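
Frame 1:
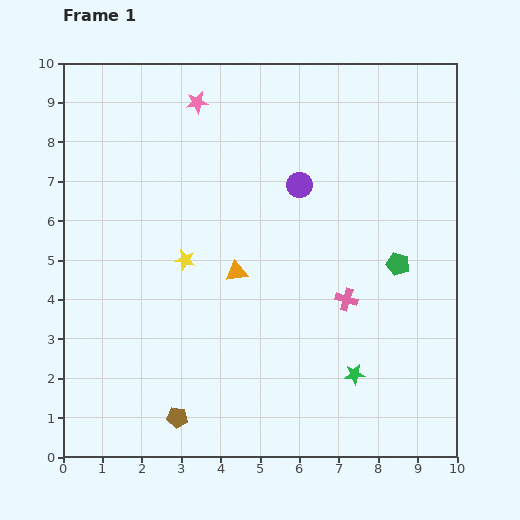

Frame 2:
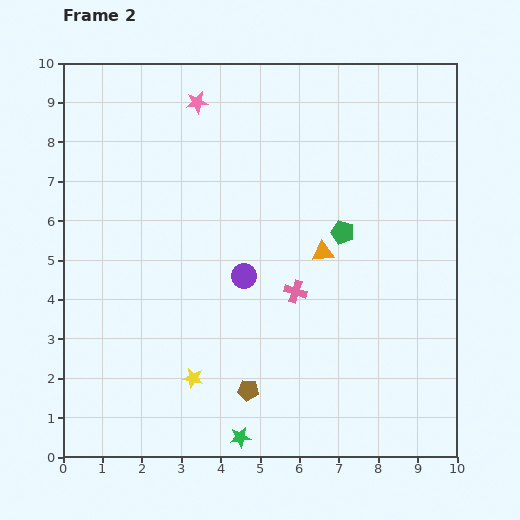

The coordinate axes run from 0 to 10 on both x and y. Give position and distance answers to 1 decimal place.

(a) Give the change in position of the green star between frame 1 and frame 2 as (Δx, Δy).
(-2.9, -1.6)

The green star was at (7.4, 2.1) in frame 1 and (4.5, 0.5) in frame 2.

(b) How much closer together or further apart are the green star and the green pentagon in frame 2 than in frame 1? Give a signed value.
+2.8

Distance in frame 1: 3.0. Distance in frame 2: 5.8.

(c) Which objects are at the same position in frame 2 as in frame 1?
the pink star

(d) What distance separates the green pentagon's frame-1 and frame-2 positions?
1.6

The green pentagon moved from (8.5, 4.9) to (7.1, 5.7), a distance of √(1.4² + 0.8²) ≈ 1.6.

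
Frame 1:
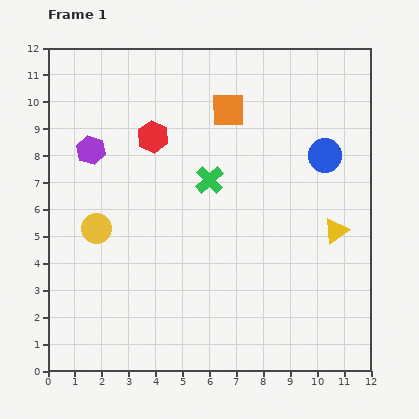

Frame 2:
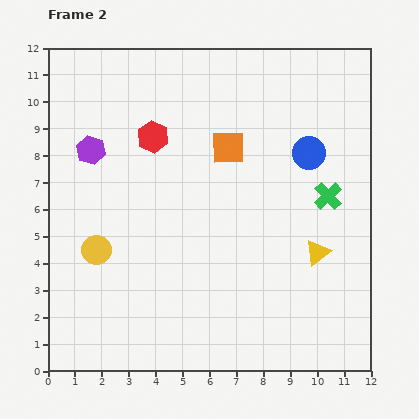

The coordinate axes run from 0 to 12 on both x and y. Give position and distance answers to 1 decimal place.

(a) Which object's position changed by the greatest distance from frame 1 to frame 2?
the green cross

(moved 4.4; next 1.4)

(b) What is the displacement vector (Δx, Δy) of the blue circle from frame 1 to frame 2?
(-0.6, 0.1)

The blue circle was at (10.3, 8.0) in frame 1 and (9.7, 8.1) in frame 2.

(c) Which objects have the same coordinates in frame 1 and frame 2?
the red hexagon, the purple hexagon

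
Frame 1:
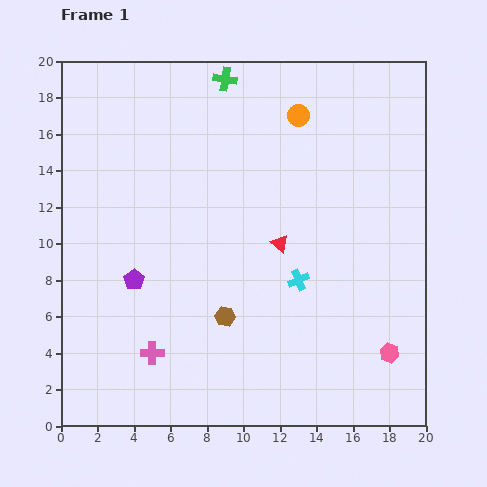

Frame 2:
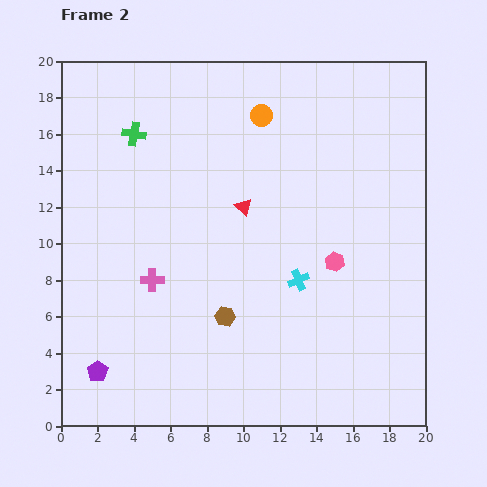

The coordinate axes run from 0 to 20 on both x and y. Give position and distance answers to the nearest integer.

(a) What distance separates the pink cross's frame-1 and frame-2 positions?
4

The pink cross moved from (5, 4) to (5, 8), a distance of √(0² + 4²) ≈ 4.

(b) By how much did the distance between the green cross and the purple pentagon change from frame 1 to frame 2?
+1

Distance in frame 1: 12. Distance in frame 2: 13.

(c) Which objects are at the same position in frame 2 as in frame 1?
the brown hexagon, the cyan cross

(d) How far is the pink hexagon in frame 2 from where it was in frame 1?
6

The pink hexagon moved from (18, 4) to (15, 9), a distance of √(3² + 5²) ≈ 6.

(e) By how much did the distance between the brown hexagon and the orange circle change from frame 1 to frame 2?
-1

Distance in frame 1: 12. Distance in frame 2: 11.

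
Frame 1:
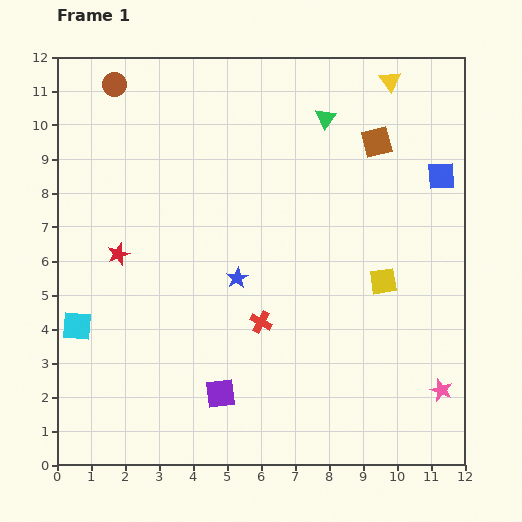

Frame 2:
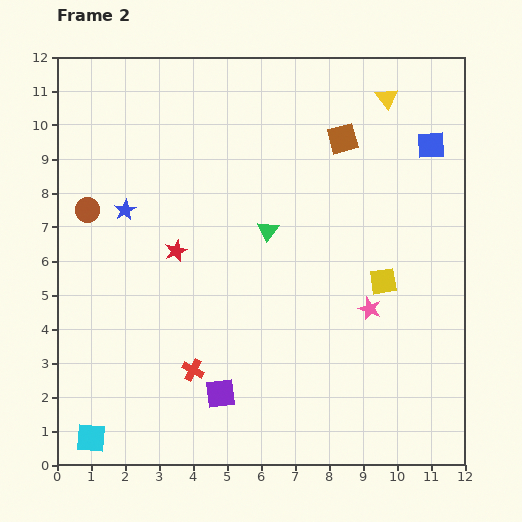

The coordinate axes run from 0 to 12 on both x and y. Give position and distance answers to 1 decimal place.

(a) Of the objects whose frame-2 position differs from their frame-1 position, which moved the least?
the yellow triangle

(moved 0.5)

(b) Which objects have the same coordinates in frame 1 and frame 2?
the yellow square, the purple square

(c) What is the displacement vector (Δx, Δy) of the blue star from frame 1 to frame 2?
(-3.3, 2.0)

The blue star was at (5.3, 5.5) in frame 1 and (2.0, 7.5) in frame 2.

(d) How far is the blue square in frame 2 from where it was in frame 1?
0.9

The blue square moved from (11.3, 8.5) to (11.0, 9.4), a distance of √(0.3² + 0.9²) ≈ 0.9.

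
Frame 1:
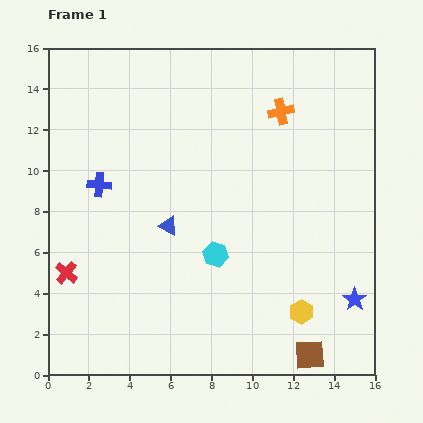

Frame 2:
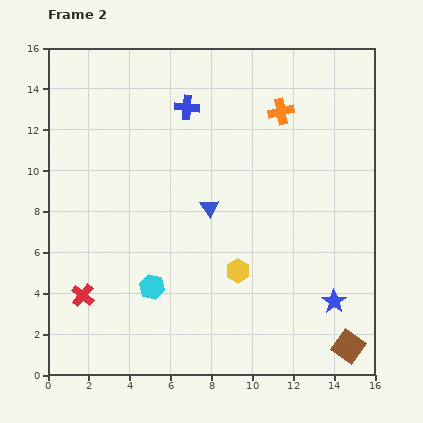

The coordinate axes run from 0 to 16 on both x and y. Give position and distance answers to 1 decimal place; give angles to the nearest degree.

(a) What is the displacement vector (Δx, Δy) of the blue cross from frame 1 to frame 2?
(4.3, 3.8)

The blue cross was at (2.5, 9.3) in frame 1 and (6.8, 13.1) in frame 2.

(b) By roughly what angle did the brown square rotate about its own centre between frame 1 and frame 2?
37° clockwise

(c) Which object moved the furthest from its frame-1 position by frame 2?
the blue cross

(moved 5.7; next 3.7)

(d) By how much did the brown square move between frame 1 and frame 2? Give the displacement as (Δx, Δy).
(1.9, 0.4)

The brown square was at (12.8, 1.0) in frame 1 and (14.7, 1.4) in frame 2.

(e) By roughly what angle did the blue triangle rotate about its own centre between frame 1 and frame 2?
28° clockwise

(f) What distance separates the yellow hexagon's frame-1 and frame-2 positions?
3.7

The yellow hexagon moved from (12.4, 3.1) to (9.3, 5.1), a distance of √(3.1² + 2.0²) ≈ 3.7.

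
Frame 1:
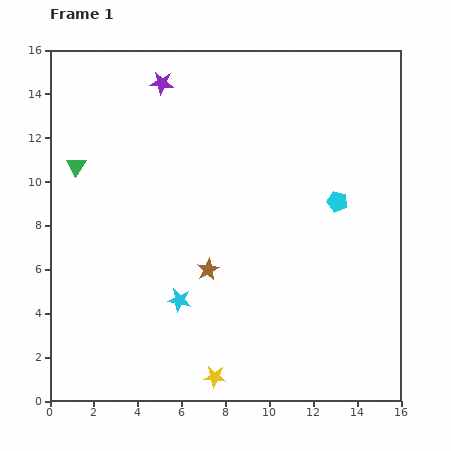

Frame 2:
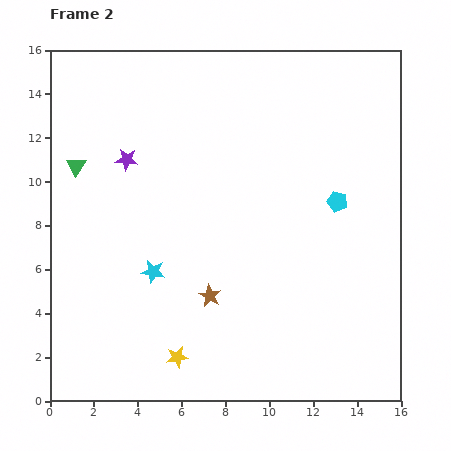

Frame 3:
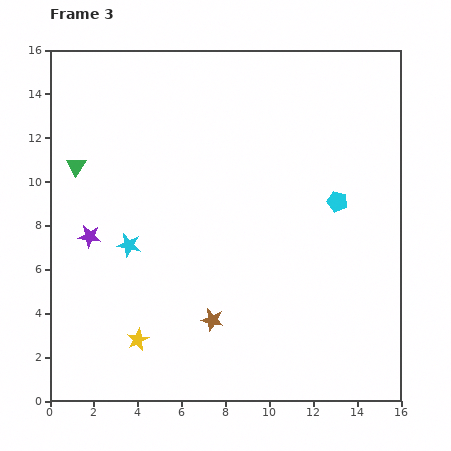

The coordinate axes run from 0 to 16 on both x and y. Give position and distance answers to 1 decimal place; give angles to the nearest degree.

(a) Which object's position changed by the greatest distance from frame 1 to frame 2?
the purple star

(moved 3.8; next 1.9)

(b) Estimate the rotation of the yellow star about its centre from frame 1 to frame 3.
30° counter-clockwise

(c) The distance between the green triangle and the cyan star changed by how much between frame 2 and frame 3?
-1.6

Distance in frame 2: 5.9. Distance in frame 3: 4.3.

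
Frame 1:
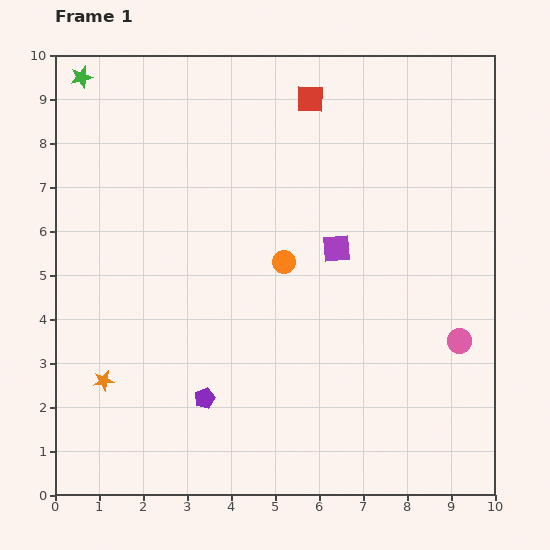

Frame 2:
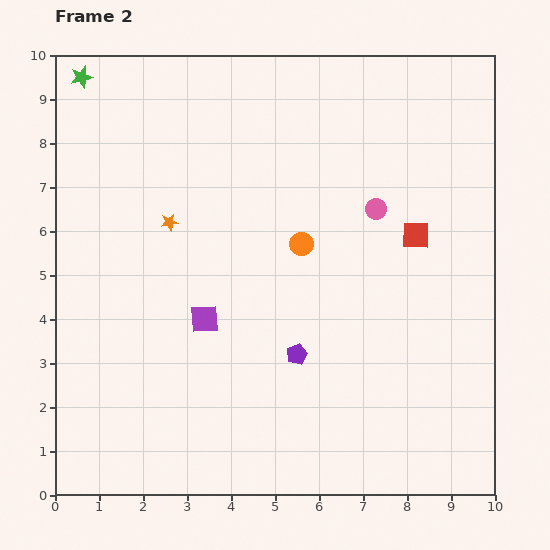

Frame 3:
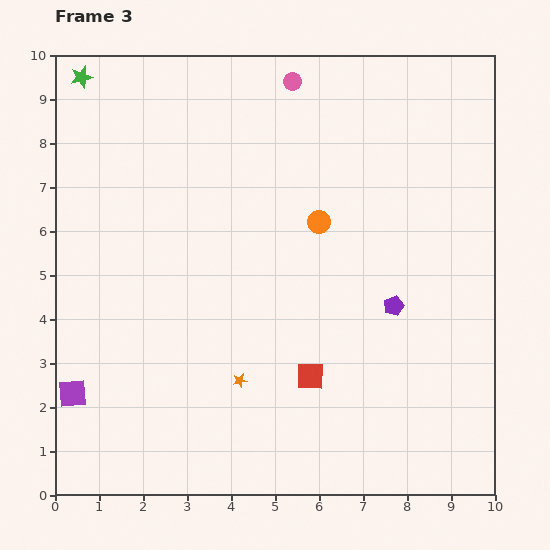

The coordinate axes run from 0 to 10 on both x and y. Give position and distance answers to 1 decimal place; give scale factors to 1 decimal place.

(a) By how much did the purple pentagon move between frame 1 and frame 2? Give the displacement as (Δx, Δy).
(2.1, 1.0)

The purple pentagon was at (3.4, 2.2) in frame 1 and (5.5, 3.2) in frame 2.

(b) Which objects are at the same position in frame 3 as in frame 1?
the green star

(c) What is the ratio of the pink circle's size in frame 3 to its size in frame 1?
0.8×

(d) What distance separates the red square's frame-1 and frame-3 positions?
6.3

The red square moved from (5.8, 9.0) to (5.8, 2.7), a distance of √(0.0² + 6.3²) ≈ 6.3.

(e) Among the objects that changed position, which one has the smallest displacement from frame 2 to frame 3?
the orange circle

(moved 0.6)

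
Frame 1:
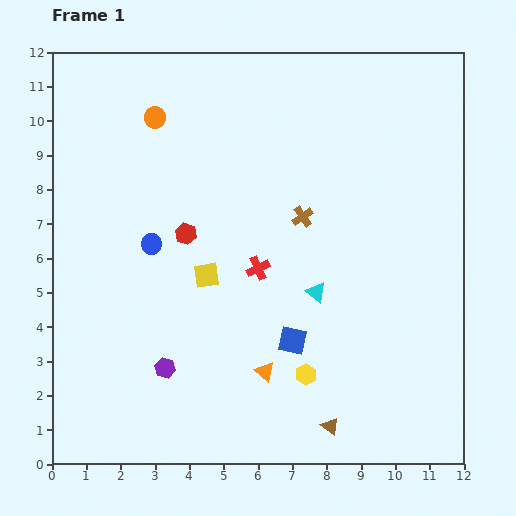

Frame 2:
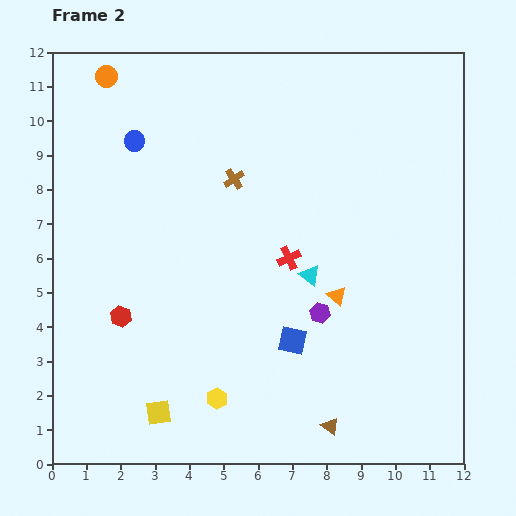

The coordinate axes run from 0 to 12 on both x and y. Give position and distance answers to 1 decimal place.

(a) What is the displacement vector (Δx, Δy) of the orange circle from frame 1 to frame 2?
(-1.4, 1.2)

The orange circle was at (3.0, 10.1) in frame 1 and (1.6, 11.3) in frame 2.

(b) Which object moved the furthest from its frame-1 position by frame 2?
the purple hexagon

(moved 4.8; next 4.2)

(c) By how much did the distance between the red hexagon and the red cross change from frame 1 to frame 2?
+2.9

Distance in frame 1: 2.3. Distance in frame 2: 5.2.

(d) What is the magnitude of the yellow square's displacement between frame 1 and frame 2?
4.2

The yellow square moved from (4.5, 5.5) to (3.1, 1.5), a distance of √(1.4² + 4.0²) ≈ 4.2.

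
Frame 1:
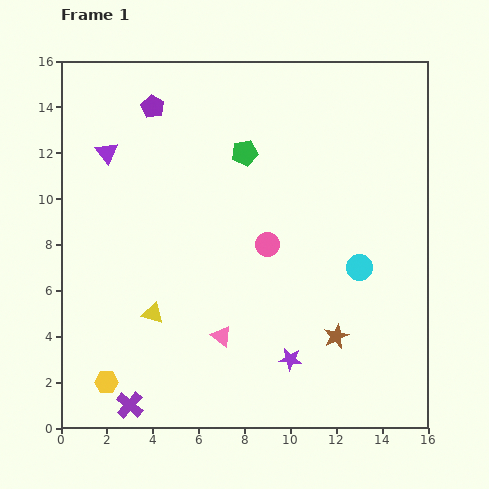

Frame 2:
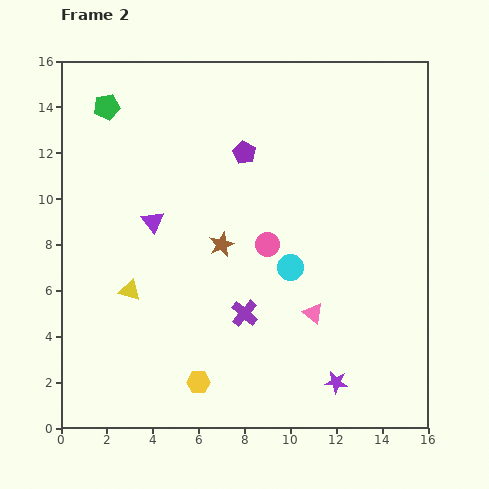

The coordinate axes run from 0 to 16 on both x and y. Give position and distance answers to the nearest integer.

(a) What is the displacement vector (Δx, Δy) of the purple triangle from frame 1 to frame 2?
(2, -3)

The purple triangle was at (2, 12) in frame 1 and (4, 9) in frame 2.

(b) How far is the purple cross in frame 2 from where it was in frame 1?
6

The purple cross moved from (3, 1) to (8, 5), a distance of √(5² + 4²) ≈ 6.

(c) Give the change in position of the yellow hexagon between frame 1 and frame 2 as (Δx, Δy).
(4, 0)

The yellow hexagon was at (2, 2) in frame 1 and (6, 2) in frame 2.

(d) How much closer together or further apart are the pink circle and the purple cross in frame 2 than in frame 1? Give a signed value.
-6

Distance in frame 1: 9. Distance in frame 2: 3.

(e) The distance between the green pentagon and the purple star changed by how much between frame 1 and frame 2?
+7

Distance in frame 1: 9. Distance in frame 2: 16.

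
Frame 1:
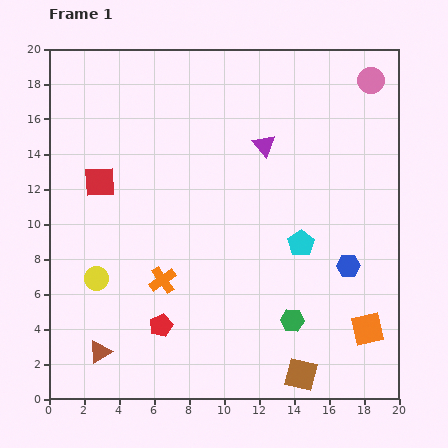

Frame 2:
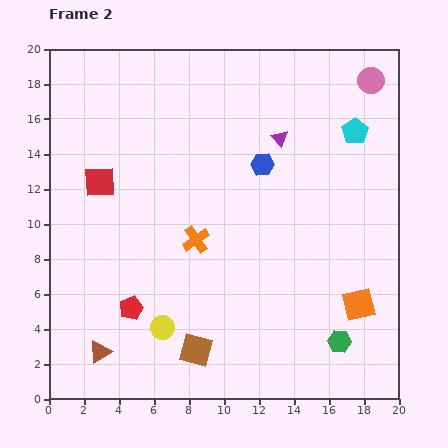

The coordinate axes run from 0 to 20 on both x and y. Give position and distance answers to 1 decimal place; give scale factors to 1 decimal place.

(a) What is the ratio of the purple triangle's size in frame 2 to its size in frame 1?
0.7×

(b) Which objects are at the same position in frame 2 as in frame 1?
the pink circle, the brown triangle, the red square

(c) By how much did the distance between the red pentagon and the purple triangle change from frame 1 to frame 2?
+1.0

Distance in frame 1: 11.9. Distance in frame 2: 12.9.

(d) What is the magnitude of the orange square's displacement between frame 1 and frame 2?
1.5

The orange square moved from (18.2, 4.0) to (17.7, 5.4), a distance of √(0.5² + 1.4²) ≈ 1.5.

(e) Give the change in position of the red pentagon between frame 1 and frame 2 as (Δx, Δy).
(-1.7, 1.0)

The red pentagon was at (6.4, 4.2) in frame 1 and (4.7, 5.2) in frame 2.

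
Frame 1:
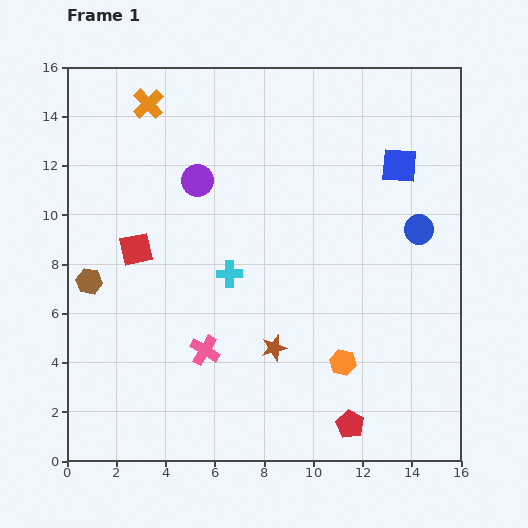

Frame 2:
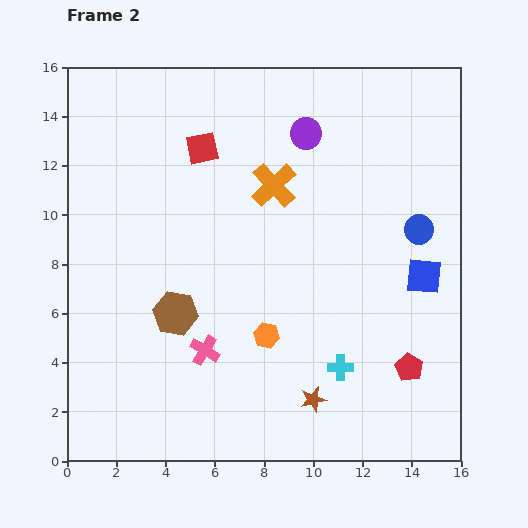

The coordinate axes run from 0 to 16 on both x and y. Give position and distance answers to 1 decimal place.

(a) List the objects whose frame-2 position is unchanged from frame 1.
the pink cross, the blue circle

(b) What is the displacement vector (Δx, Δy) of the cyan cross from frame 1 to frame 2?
(4.5, -3.8)

The cyan cross was at (6.6, 7.6) in frame 1 and (11.1, 3.8) in frame 2.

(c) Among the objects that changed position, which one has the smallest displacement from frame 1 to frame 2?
the brown star

(moved 2.6)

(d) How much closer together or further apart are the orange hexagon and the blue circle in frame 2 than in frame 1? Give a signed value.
+1.3

Distance in frame 1: 6.2. Distance in frame 2: 7.5.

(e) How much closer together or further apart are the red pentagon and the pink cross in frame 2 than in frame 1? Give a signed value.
+1.7

Distance in frame 1: 6.6. Distance in frame 2: 8.3.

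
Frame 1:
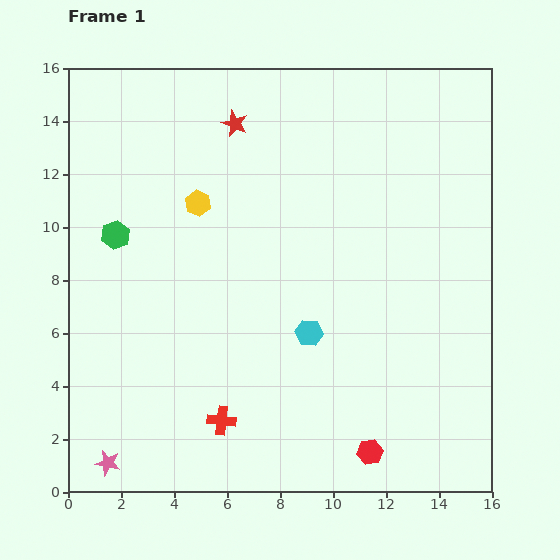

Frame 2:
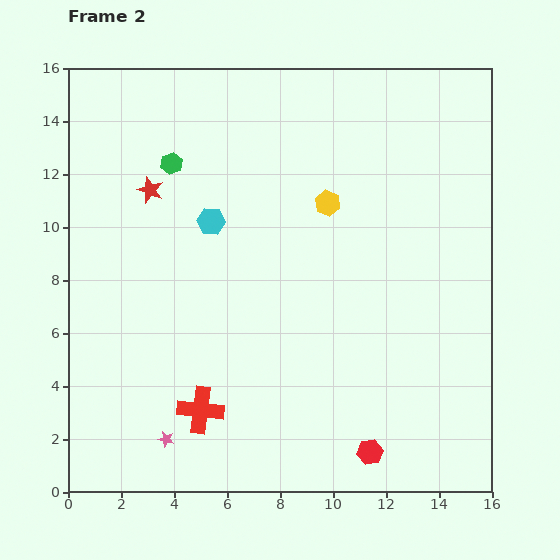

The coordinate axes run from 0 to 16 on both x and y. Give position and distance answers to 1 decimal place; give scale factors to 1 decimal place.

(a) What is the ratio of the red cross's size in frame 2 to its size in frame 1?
1.6×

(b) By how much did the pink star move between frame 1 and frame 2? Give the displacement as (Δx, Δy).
(2.2, 0.9)

The pink star was at (1.5, 1.1) in frame 1 and (3.7, 2.0) in frame 2.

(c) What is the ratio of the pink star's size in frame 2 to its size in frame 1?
0.6×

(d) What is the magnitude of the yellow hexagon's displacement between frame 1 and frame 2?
4.9

The yellow hexagon moved from (4.9, 10.9) to (9.8, 10.9), a distance of √(4.9² + 0.0²) ≈ 4.9.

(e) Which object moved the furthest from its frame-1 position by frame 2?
the cyan hexagon

(moved 5.6; next 4.9)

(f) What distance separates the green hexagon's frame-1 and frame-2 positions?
3.4

The green hexagon moved from (1.8, 9.7) to (3.9, 12.4), a distance of √(2.1² + 2.7²) ≈ 3.4.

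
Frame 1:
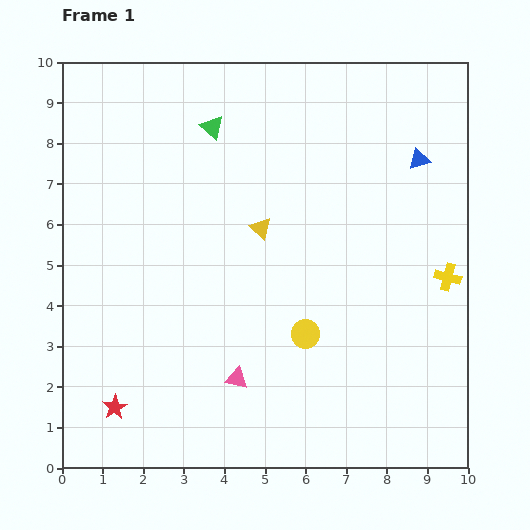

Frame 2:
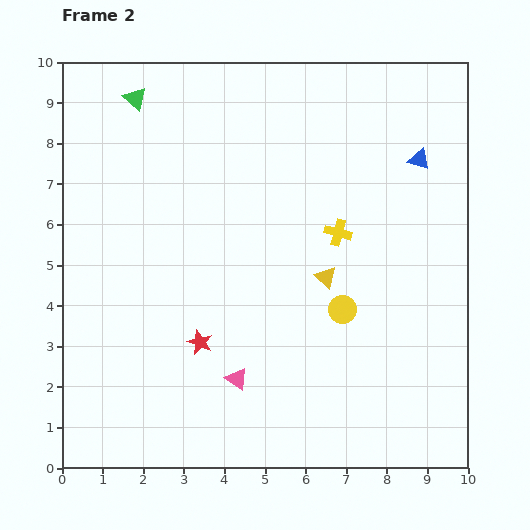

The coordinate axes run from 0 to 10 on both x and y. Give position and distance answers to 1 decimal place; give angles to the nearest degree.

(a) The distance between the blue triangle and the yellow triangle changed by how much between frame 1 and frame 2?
-0.6

Distance in frame 1: 4.3. Distance in frame 2: 3.7.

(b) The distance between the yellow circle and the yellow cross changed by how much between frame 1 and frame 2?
-1.9

Distance in frame 1: 3.8. Distance in frame 2: 1.9.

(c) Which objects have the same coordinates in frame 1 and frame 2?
the pink triangle, the blue triangle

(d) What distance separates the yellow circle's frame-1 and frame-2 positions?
1.1

The yellow circle moved from (6.0, 3.3) to (6.9, 3.9), a distance of √(0.9² + 0.6²) ≈ 1.1.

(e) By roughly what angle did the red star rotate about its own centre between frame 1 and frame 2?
18° counter-clockwise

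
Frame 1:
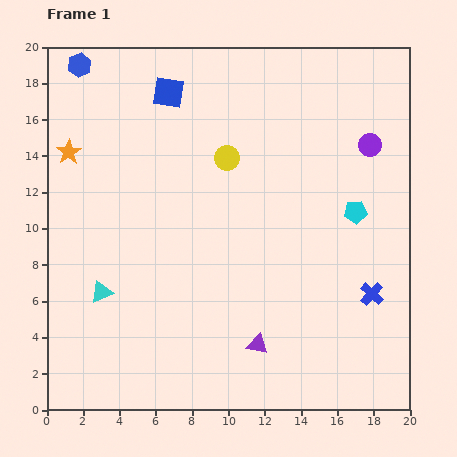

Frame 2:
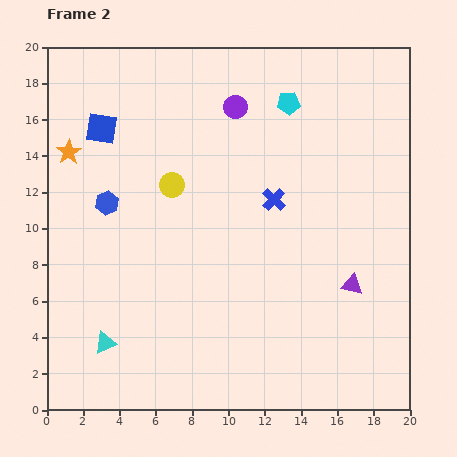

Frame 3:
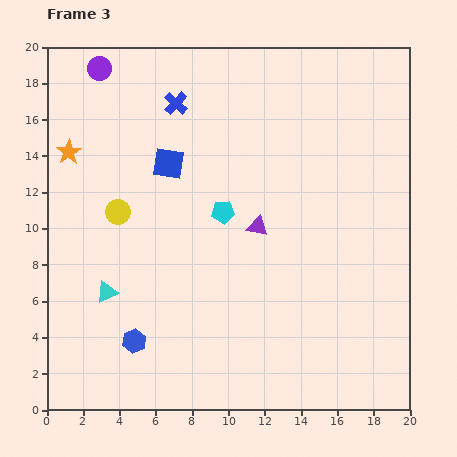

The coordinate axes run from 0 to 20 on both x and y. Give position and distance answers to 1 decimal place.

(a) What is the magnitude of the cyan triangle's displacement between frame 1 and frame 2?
2.8

The cyan triangle moved from (3.0, 6.5) to (3.2, 3.7), a distance of √(0.2² + 2.8²) ≈ 2.8.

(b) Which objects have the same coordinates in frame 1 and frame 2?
the orange star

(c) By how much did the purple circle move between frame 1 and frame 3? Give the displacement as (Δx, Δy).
(-14.9, 4.2)

The purple circle was at (17.8, 14.6) in frame 1 and (2.9, 18.8) in frame 3.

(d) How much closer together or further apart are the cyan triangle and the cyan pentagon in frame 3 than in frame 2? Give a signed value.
-8.8

Distance in frame 2: 16.6. Distance in frame 3: 7.8.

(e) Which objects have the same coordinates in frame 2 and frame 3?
the orange star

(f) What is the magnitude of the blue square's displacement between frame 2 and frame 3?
4.2

The blue square moved from (3.0, 15.5) to (6.7, 13.6), a distance of √(3.7² + 1.9²) ≈ 4.2.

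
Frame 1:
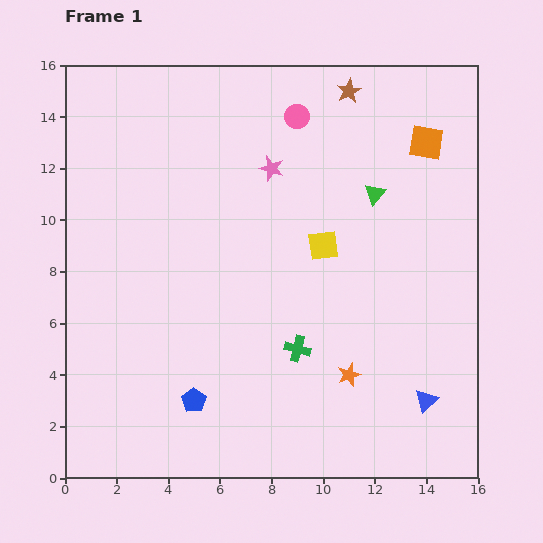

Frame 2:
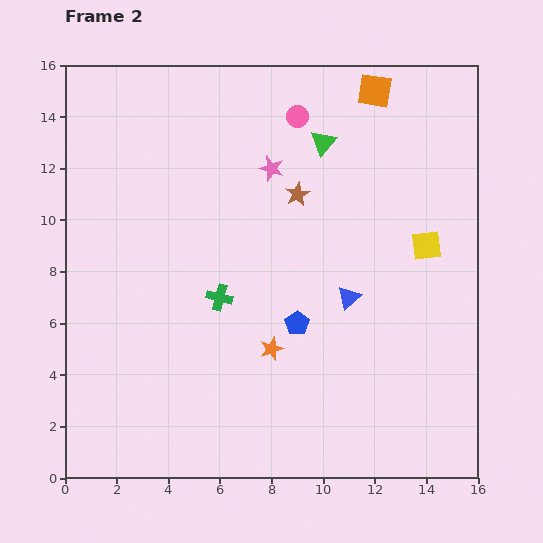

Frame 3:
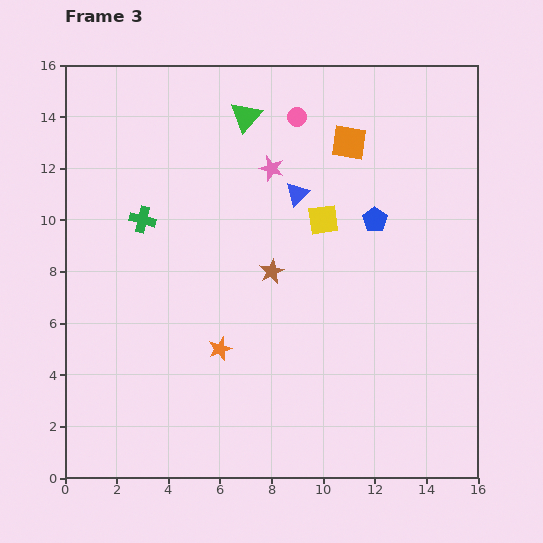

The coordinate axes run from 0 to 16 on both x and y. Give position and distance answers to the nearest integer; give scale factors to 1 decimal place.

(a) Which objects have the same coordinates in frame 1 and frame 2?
the pink star, the pink circle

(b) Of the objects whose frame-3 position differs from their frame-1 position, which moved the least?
the yellow square

(moved 1)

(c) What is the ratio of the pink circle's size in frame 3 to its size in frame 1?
0.8×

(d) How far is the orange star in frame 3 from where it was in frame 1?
5

The orange star moved from (11, 4) to (6, 5), a distance of √(5² + 1²) ≈ 5.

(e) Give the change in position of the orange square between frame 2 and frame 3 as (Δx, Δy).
(-1, -2)

The orange square was at (12, 15) in frame 2 and (11, 13) in frame 3.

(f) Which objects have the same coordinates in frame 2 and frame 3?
the pink star, the pink circle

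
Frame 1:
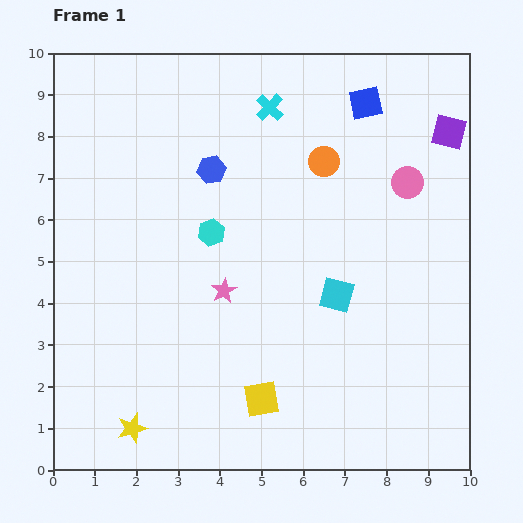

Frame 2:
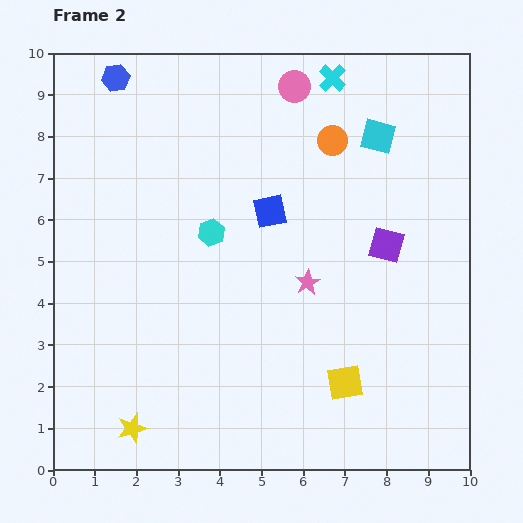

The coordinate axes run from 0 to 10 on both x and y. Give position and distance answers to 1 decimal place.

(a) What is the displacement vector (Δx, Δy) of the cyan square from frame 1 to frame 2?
(1.0, 3.8)

The cyan square was at (6.8, 4.2) in frame 1 and (7.8, 8.0) in frame 2.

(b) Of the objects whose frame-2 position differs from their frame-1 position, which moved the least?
the orange circle

(moved 0.5)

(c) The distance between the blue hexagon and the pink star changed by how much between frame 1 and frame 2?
+3.8

Distance in frame 1: 2.9. Distance in frame 2: 6.7.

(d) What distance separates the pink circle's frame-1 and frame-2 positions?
3.5

The pink circle moved from (8.5, 6.9) to (5.8, 9.2), a distance of √(2.7² + 2.3²) ≈ 3.5.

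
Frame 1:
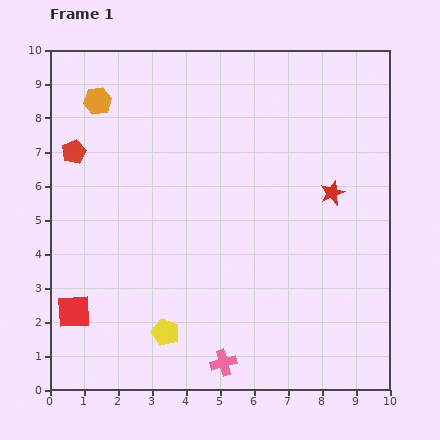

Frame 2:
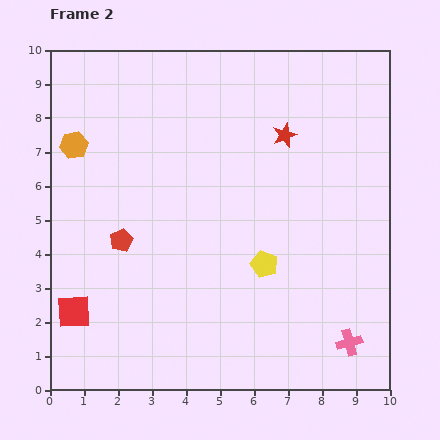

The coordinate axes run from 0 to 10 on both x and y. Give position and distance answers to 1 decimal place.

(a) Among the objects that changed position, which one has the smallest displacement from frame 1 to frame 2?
the orange hexagon

(moved 1.5)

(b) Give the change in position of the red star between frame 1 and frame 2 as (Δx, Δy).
(-1.4, 1.7)

The red star was at (8.3, 5.8) in frame 1 and (6.9, 7.5) in frame 2.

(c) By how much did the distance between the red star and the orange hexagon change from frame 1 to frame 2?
-1.2

Distance in frame 1: 7.4. Distance in frame 2: 6.2.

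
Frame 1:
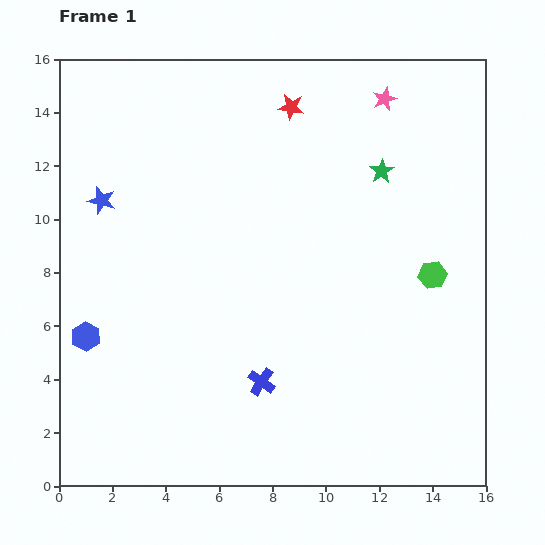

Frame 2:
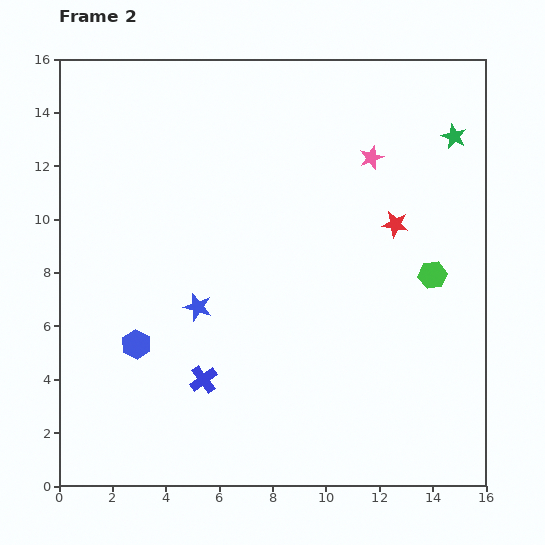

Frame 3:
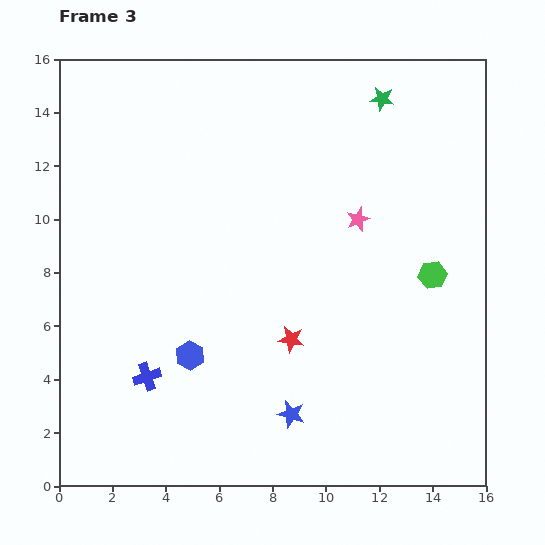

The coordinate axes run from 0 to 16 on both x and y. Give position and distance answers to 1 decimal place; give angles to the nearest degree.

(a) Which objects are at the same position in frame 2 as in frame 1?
the green hexagon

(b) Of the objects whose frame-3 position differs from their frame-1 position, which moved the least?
the green star

(moved 2.7)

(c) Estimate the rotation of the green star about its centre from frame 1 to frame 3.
31° counter-clockwise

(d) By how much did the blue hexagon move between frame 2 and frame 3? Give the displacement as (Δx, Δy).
(2.0, -0.4)

The blue hexagon was at (2.9, 5.3) in frame 2 and (4.9, 4.9) in frame 3.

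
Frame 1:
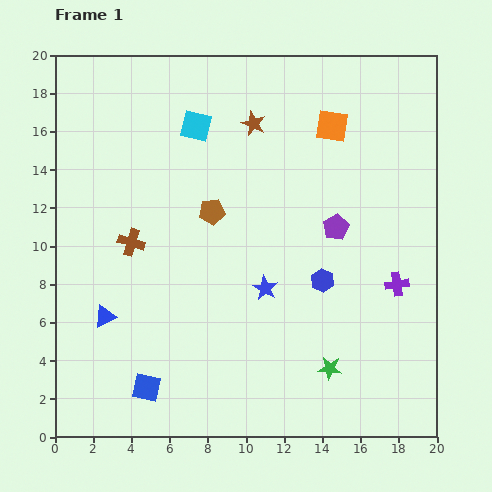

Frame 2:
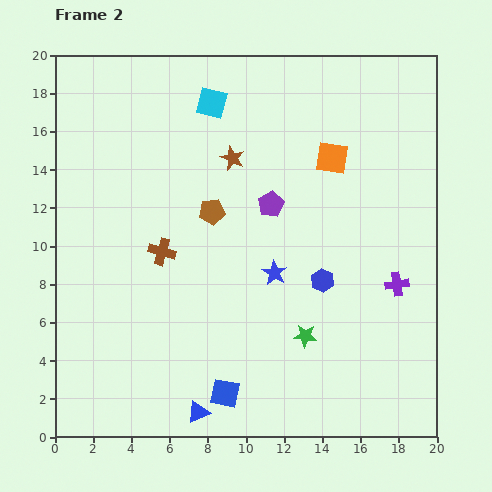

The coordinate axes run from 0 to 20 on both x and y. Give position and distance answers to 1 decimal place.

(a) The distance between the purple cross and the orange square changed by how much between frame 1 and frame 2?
-1.6

Distance in frame 1: 9.0. Distance in frame 2: 7.4.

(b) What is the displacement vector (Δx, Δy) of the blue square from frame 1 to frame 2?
(4.1, -0.3)

The blue square was at (4.8, 2.6) in frame 1 and (8.9, 2.3) in frame 2.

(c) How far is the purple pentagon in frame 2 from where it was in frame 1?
3.6

The purple pentagon moved from (14.7, 11.0) to (11.3, 12.2), a distance of √(3.4² + 1.2²) ≈ 3.6.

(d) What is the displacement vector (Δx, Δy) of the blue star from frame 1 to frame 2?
(0.5, 0.8)

The blue star was at (11.0, 7.8) in frame 1 and (11.5, 8.6) in frame 2.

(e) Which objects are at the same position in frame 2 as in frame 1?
the blue hexagon, the brown pentagon, the purple cross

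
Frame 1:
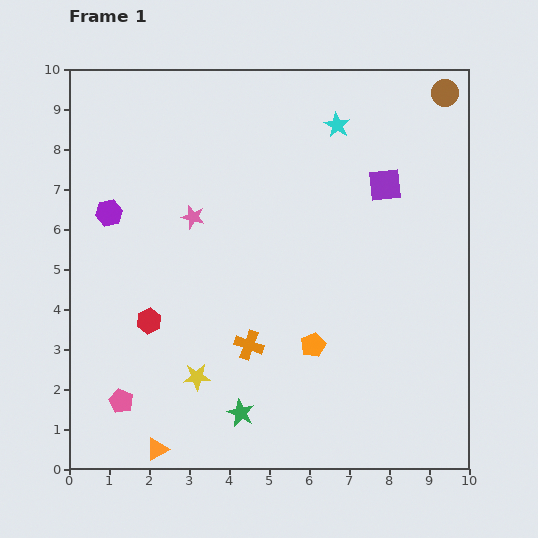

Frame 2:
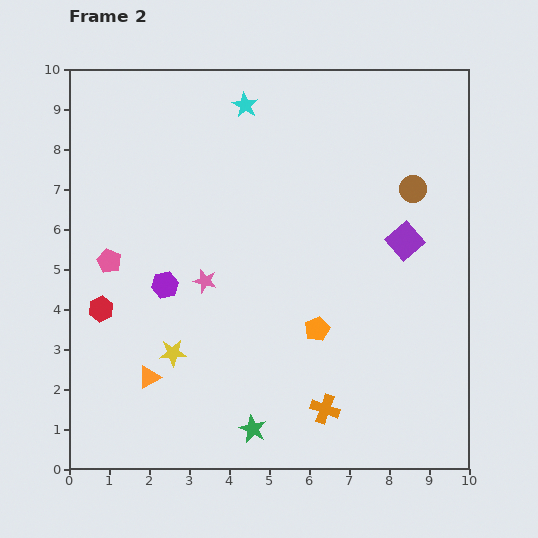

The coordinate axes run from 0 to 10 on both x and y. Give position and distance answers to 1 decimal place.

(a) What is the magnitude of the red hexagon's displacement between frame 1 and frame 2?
1.2

The red hexagon moved from (2.0, 3.7) to (0.8, 4.0), a distance of √(1.2² + 0.3²) ≈ 1.2.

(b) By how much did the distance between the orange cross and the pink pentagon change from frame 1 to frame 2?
+3.0

Distance in frame 1: 3.5. Distance in frame 2: 6.5.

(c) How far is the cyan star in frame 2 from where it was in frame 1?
2.4

The cyan star moved from (6.7, 8.6) to (4.4, 9.1), a distance of √(2.3² + 0.5²) ≈ 2.4.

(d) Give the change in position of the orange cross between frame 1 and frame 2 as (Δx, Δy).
(1.9, -1.6)

The orange cross was at (4.5, 3.1) in frame 1 and (6.4, 1.5) in frame 2.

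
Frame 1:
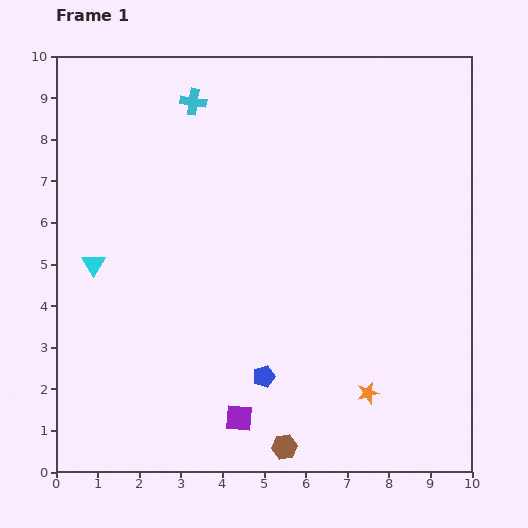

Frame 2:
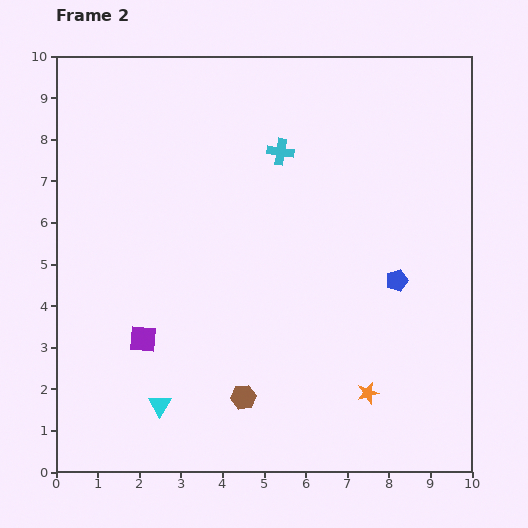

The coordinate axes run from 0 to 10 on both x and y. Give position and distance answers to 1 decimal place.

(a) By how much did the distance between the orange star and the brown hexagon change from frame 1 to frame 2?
+0.6

Distance in frame 1: 2.4. Distance in frame 2: 3.0.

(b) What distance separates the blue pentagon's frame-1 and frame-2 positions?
3.9

The blue pentagon moved from (5.0, 2.3) to (8.2, 4.6), a distance of √(3.2² + 2.3²) ≈ 3.9.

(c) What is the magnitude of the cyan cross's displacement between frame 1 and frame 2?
2.4

The cyan cross moved from (3.3, 8.9) to (5.4, 7.7), a distance of √(2.1² + 1.2²) ≈ 2.4.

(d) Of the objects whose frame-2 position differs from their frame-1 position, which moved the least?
the brown hexagon

(moved 1.6)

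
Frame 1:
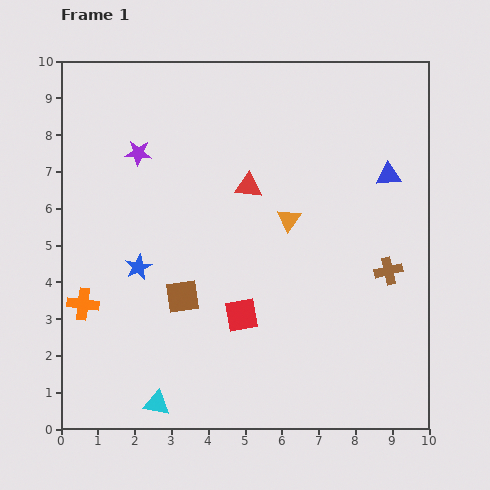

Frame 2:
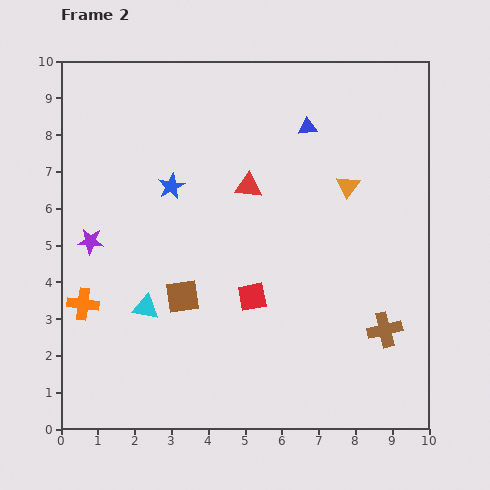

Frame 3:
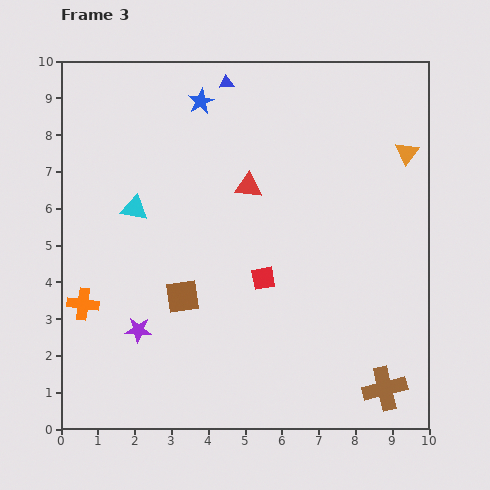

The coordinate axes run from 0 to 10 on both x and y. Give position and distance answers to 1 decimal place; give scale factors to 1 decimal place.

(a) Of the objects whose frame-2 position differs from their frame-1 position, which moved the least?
the red square

(moved 0.6)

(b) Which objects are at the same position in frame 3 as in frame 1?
the brown square, the red triangle, the orange cross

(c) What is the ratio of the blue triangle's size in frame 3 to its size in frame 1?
0.6×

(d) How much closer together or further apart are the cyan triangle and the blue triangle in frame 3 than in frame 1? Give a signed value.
-4.6

Distance in frame 1: 8.8. Distance in frame 3: 4.2.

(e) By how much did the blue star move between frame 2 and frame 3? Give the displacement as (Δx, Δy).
(0.8, 2.3)

The blue star was at (3.0, 6.6) in frame 2 and (3.8, 8.9) in frame 3.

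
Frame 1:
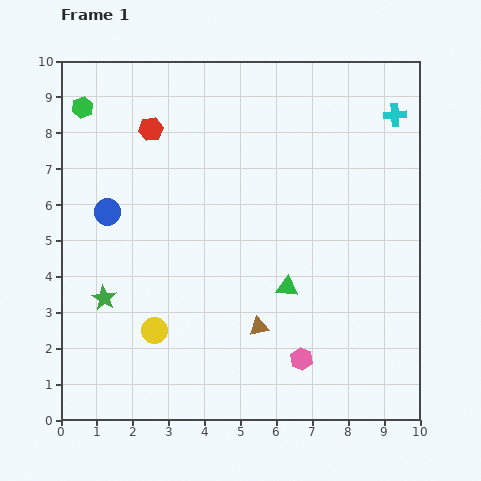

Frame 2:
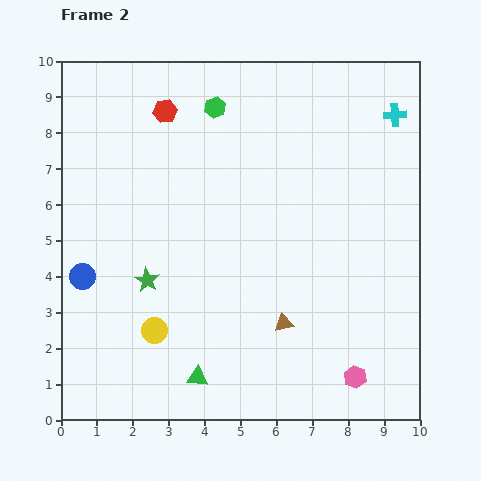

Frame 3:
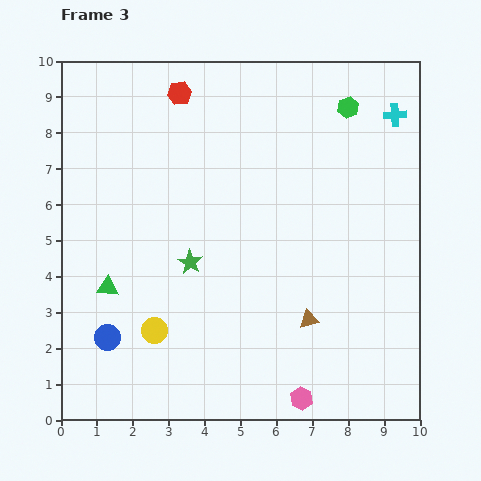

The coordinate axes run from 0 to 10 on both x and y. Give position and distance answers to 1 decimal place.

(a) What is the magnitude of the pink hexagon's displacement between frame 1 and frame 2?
1.6

The pink hexagon moved from (6.7, 1.7) to (8.2, 1.2), a distance of √(1.5² + 0.5²) ≈ 1.6.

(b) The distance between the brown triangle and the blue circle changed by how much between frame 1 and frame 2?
+0.4

Distance in frame 1: 5.3. Distance in frame 2: 5.7.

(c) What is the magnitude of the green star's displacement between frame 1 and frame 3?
2.6

The green star moved from (1.2, 3.4) to (3.6, 4.4), a distance of √(2.4² + 1.0²) ≈ 2.6.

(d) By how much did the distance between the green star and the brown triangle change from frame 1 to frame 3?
-0.7

Distance in frame 1: 4.4. Distance in frame 3: 3.7.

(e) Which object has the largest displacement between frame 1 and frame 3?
the green hexagon

(moved 7.4; next 5.0)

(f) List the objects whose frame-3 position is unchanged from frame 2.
the yellow circle, the cyan cross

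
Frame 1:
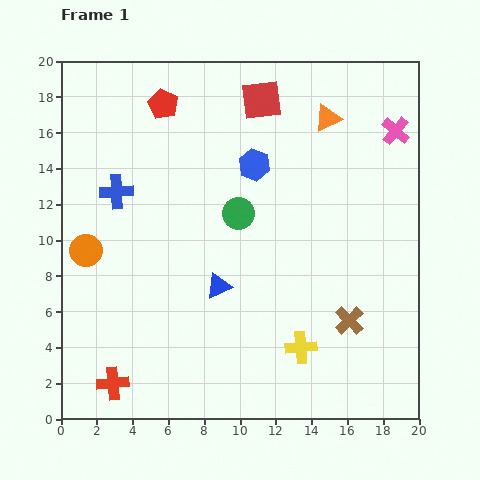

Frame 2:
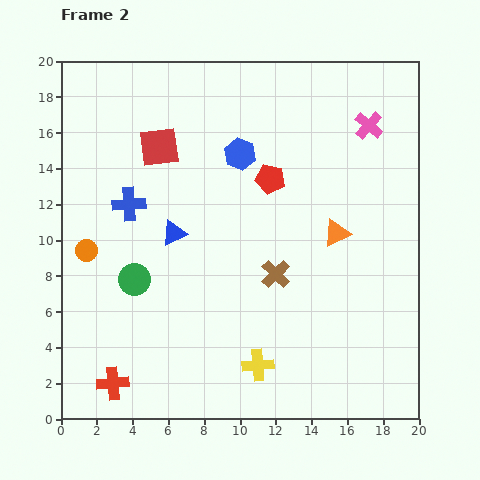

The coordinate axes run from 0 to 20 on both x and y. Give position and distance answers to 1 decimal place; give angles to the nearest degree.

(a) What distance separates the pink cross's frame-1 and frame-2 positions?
1.5

The pink cross moved from (18.7, 16.1) to (17.2, 16.4), a distance of √(1.5² + 0.3²) ≈ 1.5.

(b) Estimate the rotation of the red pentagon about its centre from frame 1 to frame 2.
15° counter-clockwise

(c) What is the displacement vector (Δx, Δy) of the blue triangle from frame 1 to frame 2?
(-2.5, 3.0)

The blue triangle was at (8.8, 7.4) in frame 1 and (6.3, 10.4) in frame 2.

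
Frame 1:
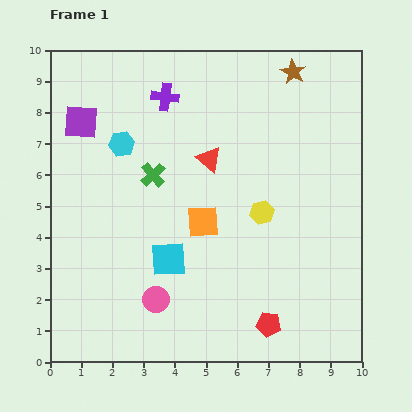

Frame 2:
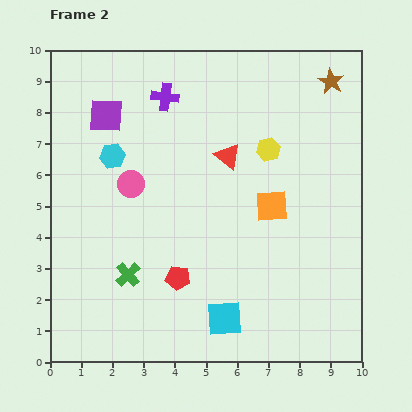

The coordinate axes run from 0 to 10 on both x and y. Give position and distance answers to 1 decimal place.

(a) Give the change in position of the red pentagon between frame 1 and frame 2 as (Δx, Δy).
(-2.9, 1.5)

The red pentagon was at (7.0, 1.2) in frame 1 and (4.1, 2.7) in frame 2.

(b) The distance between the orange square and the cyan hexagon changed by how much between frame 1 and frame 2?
+1.7

Distance in frame 1: 3.6. Distance in frame 2: 5.3.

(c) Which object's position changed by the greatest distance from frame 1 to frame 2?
the pink circle

(moved 3.8; next 3.3)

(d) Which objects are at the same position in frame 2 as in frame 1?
the purple cross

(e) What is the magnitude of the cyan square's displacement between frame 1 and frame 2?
2.6

The cyan square moved from (3.8, 3.3) to (5.6, 1.4), a distance of √(1.8² + 1.9²) ≈ 2.6.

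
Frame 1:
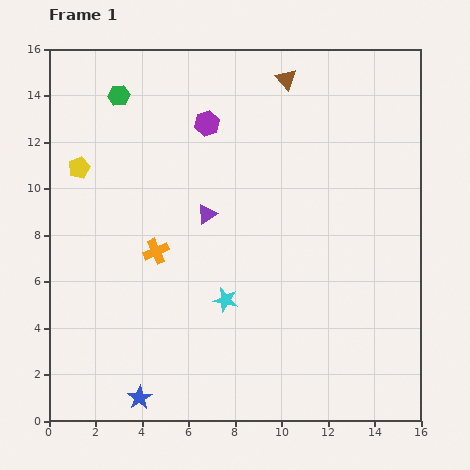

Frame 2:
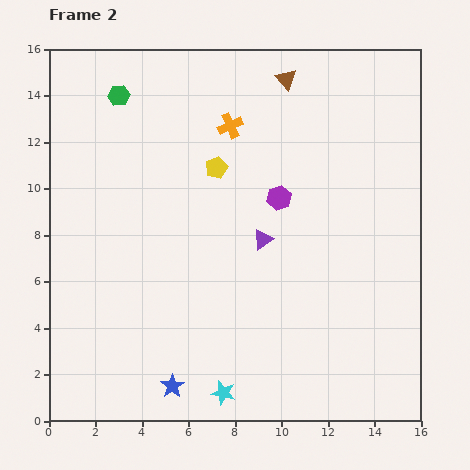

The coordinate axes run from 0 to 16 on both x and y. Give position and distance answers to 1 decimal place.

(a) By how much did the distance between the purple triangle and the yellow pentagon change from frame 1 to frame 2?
-2.2

Distance in frame 1: 5.9. Distance in frame 2: 3.7.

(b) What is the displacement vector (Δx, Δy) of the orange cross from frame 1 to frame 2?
(3.2, 5.4)

The orange cross was at (4.6, 7.3) in frame 1 and (7.8, 12.7) in frame 2.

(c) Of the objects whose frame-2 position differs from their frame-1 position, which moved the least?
the blue star

(moved 1.5)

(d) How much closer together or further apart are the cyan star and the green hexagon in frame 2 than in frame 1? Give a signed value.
+3.7

Distance in frame 1: 9.9. Distance in frame 2: 13.6.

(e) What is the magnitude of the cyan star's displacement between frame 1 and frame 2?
4.0

The cyan star moved from (7.6, 5.2) to (7.5, 1.2), a distance of √(0.1² + 4.0²) ≈ 4.0.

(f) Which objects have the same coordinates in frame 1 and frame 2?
the brown triangle, the green hexagon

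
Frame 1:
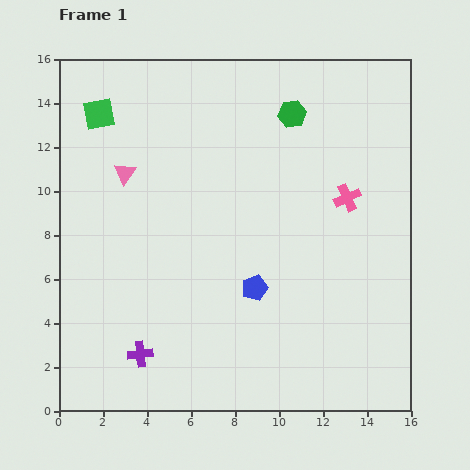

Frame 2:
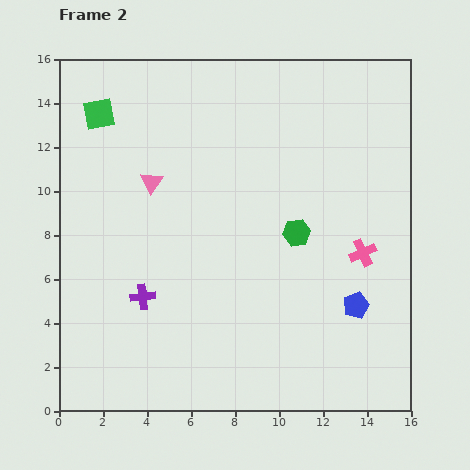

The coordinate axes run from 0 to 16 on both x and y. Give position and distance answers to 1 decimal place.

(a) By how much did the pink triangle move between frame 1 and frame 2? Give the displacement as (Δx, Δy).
(1.2, -0.4)

The pink triangle was at (3.0, 10.8) in frame 1 and (4.2, 10.4) in frame 2.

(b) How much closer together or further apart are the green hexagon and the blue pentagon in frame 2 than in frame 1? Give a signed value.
-3.8

Distance in frame 1: 8.1. Distance in frame 2: 4.3.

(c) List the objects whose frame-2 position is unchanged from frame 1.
the green square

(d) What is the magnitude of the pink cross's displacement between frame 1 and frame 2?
2.6

The pink cross moved from (13.1, 9.7) to (13.8, 7.2), a distance of √(0.7² + 2.5²) ≈ 2.6.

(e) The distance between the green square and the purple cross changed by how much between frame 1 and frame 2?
-2.6

Distance in frame 1: 11.1. Distance in frame 2: 8.5.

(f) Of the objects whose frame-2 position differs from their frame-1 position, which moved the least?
the pink triangle

(moved 1.3)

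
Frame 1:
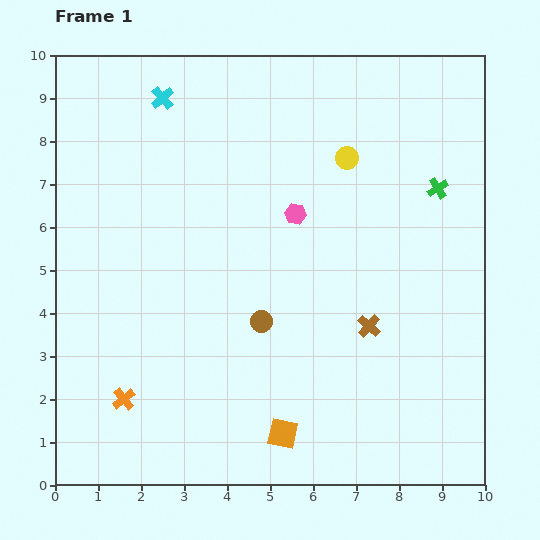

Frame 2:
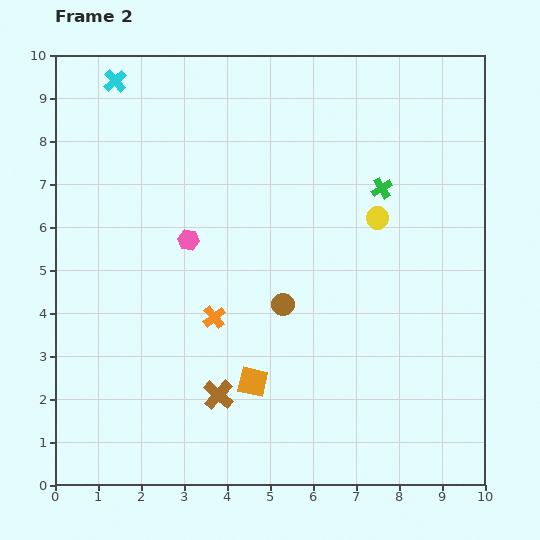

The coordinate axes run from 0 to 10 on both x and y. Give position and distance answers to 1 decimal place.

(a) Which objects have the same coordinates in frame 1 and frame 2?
none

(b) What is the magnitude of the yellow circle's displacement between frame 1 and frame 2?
1.6

The yellow circle moved from (6.8, 7.6) to (7.5, 6.2), a distance of √(0.7² + 1.4²) ≈ 1.6.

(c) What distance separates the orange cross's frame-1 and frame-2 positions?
2.8

The orange cross moved from (1.6, 2.0) to (3.7, 3.9), a distance of √(2.1² + 1.9²) ≈ 2.8.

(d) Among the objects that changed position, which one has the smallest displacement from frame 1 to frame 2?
the brown circle

(moved 0.6)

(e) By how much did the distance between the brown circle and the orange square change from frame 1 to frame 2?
-0.7

Distance in frame 1: 2.6. Distance in frame 2: 1.9.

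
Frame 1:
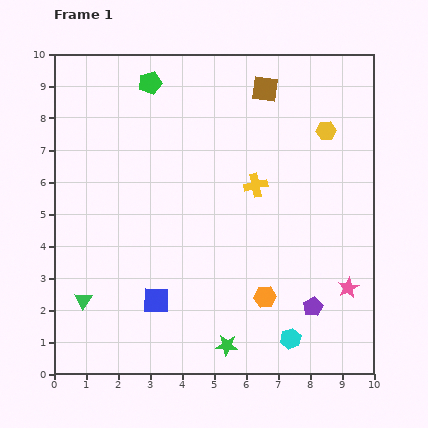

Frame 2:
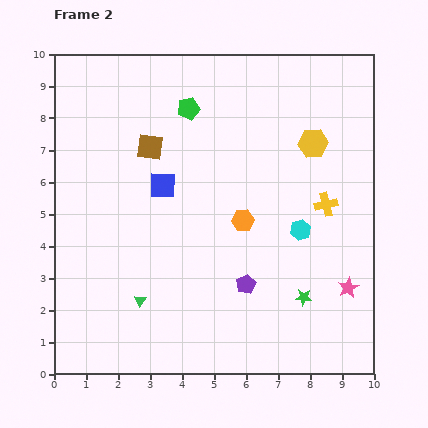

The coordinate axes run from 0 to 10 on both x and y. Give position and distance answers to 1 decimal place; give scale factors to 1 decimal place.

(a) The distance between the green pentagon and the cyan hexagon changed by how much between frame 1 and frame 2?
-3.9

Distance in frame 1: 9.1. Distance in frame 2: 5.2.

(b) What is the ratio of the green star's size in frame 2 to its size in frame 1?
0.8×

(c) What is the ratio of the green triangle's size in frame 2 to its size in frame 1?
0.6×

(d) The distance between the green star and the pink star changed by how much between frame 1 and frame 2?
-2.8

Distance in frame 1: 4.2. Distance in frame 2: 1.4.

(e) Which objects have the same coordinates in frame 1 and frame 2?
the pink star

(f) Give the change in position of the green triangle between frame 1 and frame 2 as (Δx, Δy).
(1.8, 0.0)

The green triangle was at (0.9, 2.3) in frame 1 and (2.7, 2.3) in frame 2.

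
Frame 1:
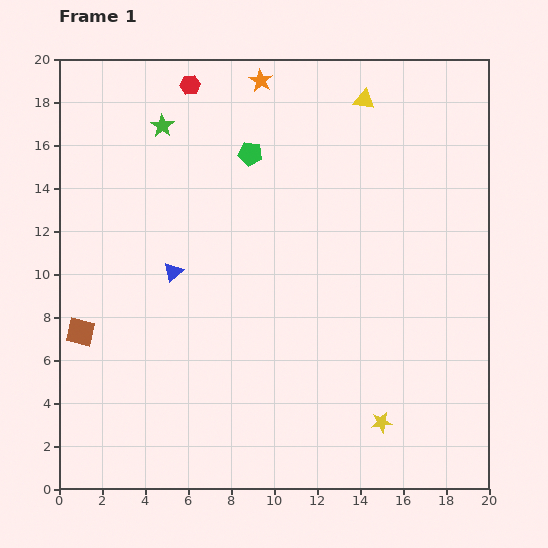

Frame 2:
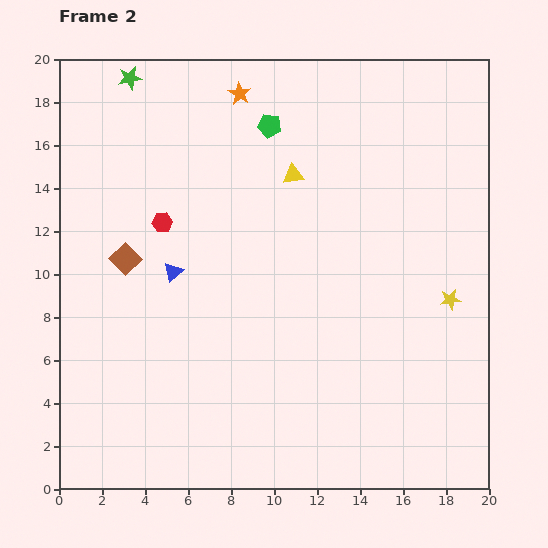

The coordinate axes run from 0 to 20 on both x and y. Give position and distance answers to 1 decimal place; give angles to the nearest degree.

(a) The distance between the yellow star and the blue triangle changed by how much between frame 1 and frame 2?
+1.0

Distance in frame 1: 12.0. Distance in frame 2: 13.0.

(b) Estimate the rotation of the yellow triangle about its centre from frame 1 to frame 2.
16° counter-clockwise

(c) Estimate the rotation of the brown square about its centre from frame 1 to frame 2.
32° clockwise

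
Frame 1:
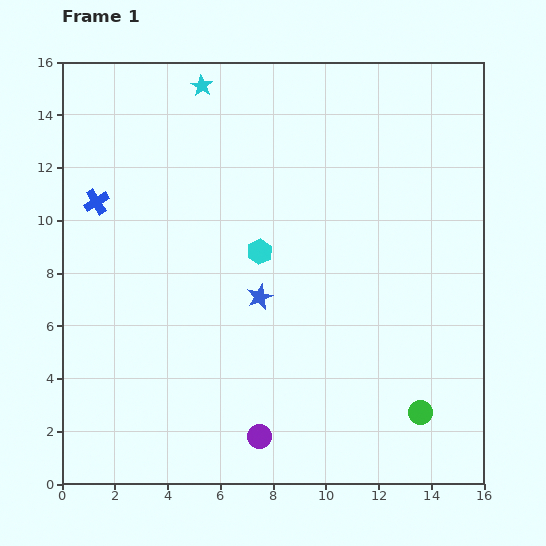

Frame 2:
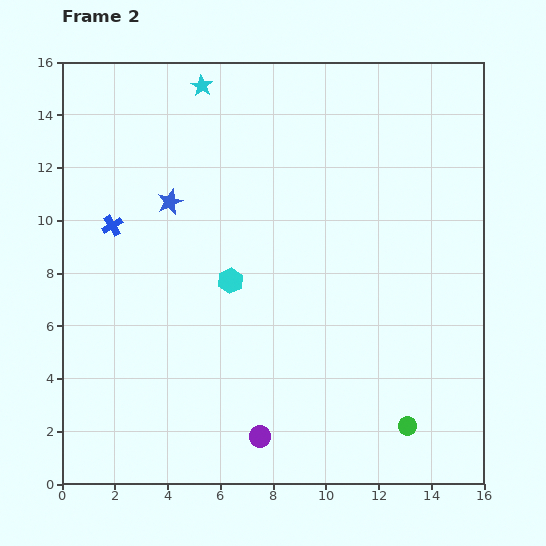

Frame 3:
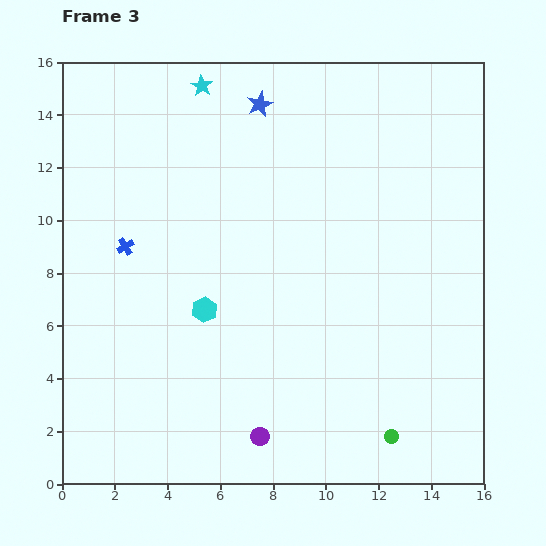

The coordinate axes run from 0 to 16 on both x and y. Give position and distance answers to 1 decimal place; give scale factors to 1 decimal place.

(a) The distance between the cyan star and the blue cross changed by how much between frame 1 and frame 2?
+0.4

Distance in frame 1: 5.9. Distance in frame 2: 6.3.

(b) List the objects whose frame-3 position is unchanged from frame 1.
the purple circle, the cyan star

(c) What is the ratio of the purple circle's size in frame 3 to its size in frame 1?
0.8×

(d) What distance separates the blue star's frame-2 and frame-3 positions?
5.0

The blue star moved from (4.1, 10.7) to (7.5, 14.4), a distance of √(3.4² + 3.7²) ≈ 5.0.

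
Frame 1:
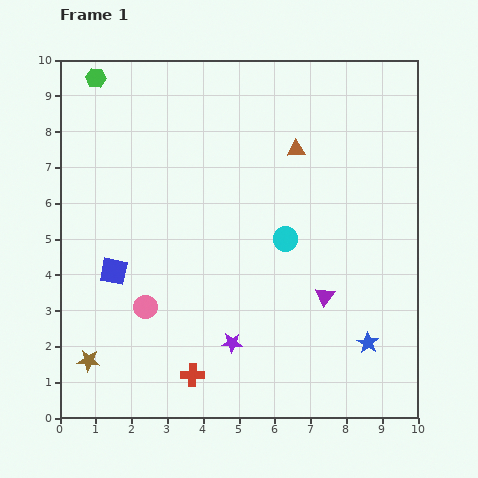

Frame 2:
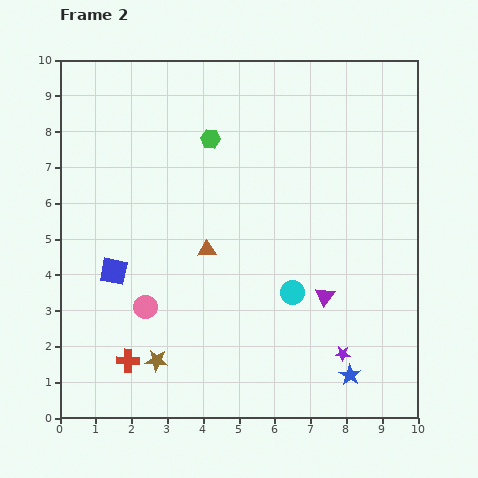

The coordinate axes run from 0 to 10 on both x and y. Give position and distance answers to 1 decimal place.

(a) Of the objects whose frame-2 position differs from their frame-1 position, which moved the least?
the blue star

(moved 1.0)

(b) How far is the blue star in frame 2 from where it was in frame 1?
1.0

The blue star moved from (8.6, 2.1) to (8.1, 1.2), a distance of √(0.5² + 0.9²) ≈ 1.0.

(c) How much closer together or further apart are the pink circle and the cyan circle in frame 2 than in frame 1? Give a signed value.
-0.2

Distance in frame 1: 4.3. Distance in frame 2: 4.1.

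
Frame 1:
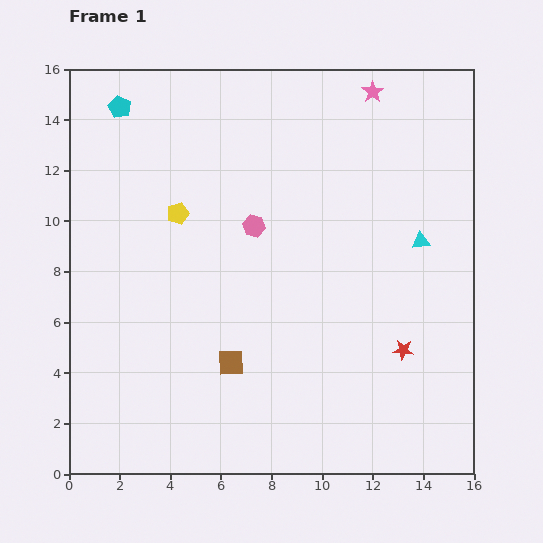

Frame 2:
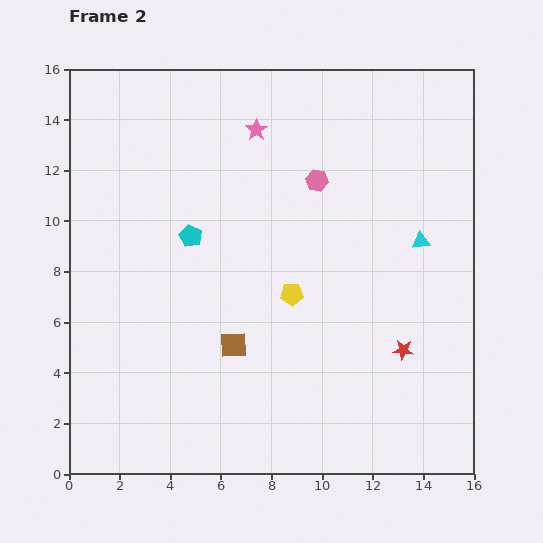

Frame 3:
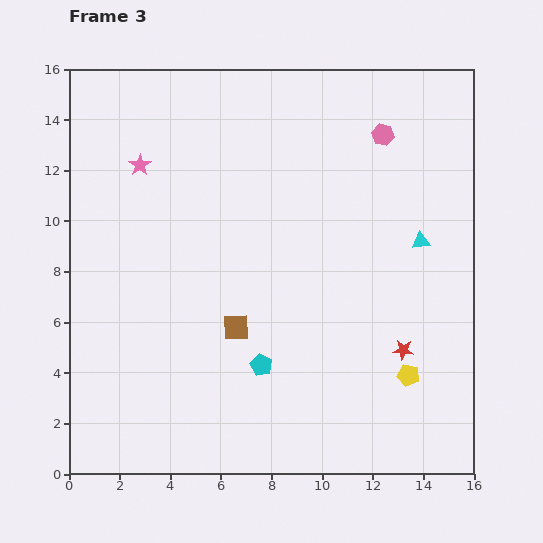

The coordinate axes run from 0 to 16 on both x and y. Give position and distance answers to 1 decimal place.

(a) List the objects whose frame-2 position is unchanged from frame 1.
the cyan triangle, the red star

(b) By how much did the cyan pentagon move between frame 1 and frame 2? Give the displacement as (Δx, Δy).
(2.8, -5.1)

The cyan pentagon was at (2.0, 14.5) in frame 1 and (4.8, 9.4) in frame 2.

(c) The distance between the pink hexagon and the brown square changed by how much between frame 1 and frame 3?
+4.1

Distance in frame 1: 5.5. Distance in frame 3: 9.6.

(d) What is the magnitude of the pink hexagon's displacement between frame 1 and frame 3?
6.2

The pink hexagon moved from (7.3, 9.8) to (12.4, 13.4), a distance of √(5.1² + 3.6²) ≈ 6.2.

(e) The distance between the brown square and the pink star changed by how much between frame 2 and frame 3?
-1.1

Distance in frame 2: 8.5. Distance in frame 3: 7.4.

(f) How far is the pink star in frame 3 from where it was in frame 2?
4.8

The pink star moved from (7.4, 13.6) to (2.8, 12.2), a distance of √(4.6² + 1.4²) ≈ 4.8.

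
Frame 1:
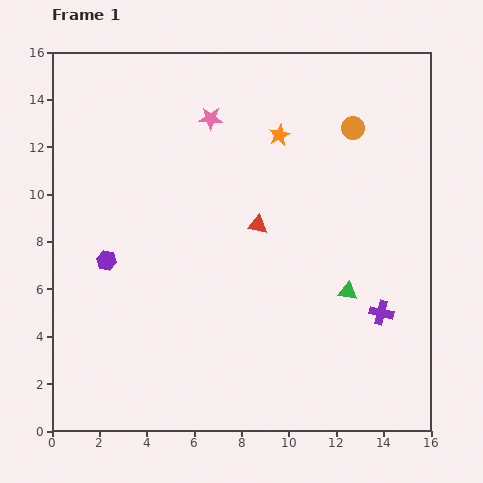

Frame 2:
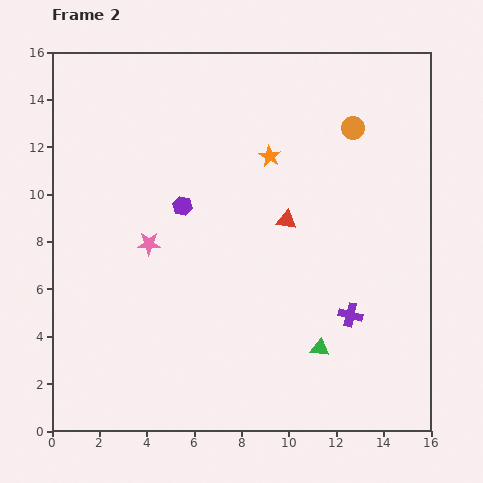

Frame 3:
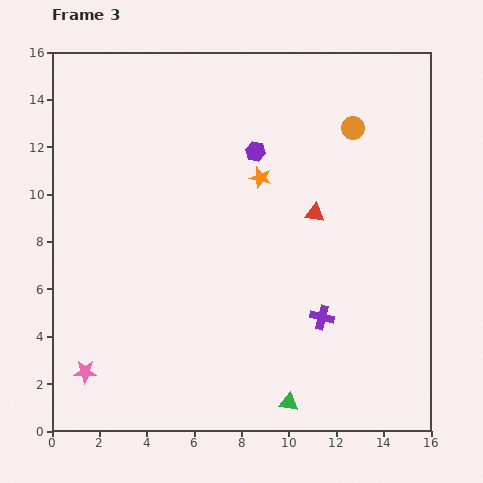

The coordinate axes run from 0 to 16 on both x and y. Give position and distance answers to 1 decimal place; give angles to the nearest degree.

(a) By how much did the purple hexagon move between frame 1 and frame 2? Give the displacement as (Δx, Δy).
(3.2, 2.3)

The purple hexagon was at (2.3, 7.2) in frame 1 and (5.5, 9.5) in frame 2.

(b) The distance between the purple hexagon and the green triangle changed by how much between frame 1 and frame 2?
-2.0

Distance in frame 1: 10.3. Distance in frame 2: 8.3.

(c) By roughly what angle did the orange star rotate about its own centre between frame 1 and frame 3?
31° counter-clockwise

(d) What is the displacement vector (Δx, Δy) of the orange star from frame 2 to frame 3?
(-0.4, -0.9)

The orange star was at (9.2, 11.6) in frame 2 and (8.8, 10.7) in frame 3.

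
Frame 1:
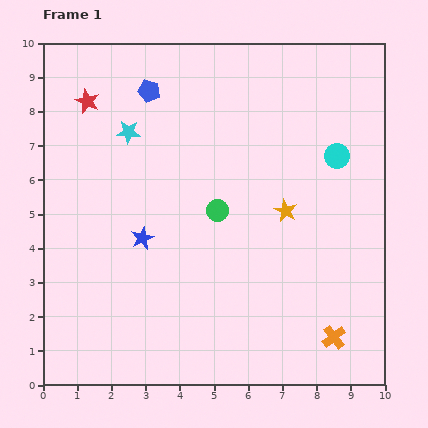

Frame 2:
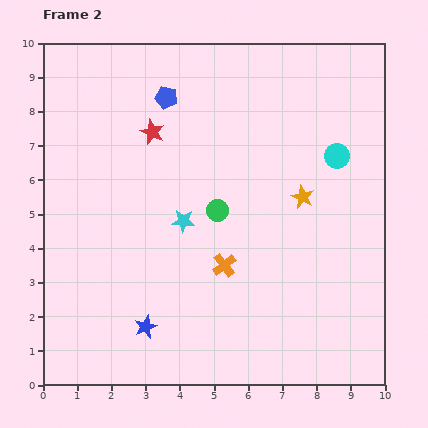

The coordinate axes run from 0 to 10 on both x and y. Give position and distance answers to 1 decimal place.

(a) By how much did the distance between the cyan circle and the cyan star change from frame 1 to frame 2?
-1.2

Distance in frame 1: 6.1. Distance in frame 2: 4.9.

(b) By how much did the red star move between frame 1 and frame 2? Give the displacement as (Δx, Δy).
(1.9, -0.9)

The red star was at (1.3, 8.3) in frame 1 and (3.2, 7.4) in frame 2.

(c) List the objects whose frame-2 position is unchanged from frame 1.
the green circle, the cyan circle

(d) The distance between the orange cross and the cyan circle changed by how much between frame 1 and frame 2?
-0.7

Distance in frame 1: 5.3. Distance in frame 2: 4.6.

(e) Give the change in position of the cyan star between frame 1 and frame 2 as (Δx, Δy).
(1.6, -2.6)

The cyan star was at (2.5, 7.4) in frame 1 and (4.1, 4.8) in frame 2.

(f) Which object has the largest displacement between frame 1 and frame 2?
the orange cross

(moved 3.8; next 3.1)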